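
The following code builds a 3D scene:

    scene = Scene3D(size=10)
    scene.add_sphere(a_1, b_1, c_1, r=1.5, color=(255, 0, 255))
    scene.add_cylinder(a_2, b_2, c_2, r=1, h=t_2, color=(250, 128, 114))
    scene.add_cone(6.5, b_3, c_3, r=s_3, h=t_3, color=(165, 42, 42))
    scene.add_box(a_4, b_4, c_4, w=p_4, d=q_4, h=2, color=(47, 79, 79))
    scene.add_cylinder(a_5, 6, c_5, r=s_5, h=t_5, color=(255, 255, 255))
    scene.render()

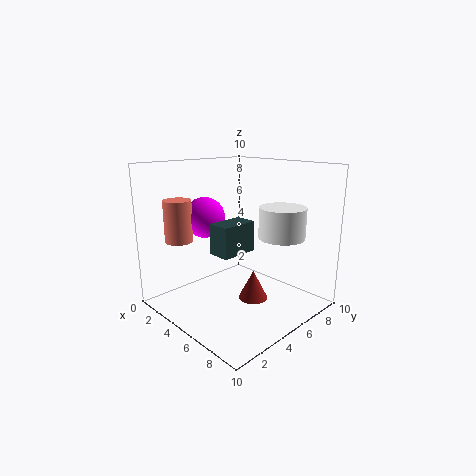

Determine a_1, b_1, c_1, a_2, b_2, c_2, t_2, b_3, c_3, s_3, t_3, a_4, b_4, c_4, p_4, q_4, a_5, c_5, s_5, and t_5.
a_1 = 2; b_1 = 4.5; c_1 = 6; a_2 = 1.5; b_2 = 2.5; c_2 = 4.5; t_2 = 3; b_3 = 5; c_3 = 1; s_3 = 1; t_3 = 2; a_4 = 5; b_4 = 2.5; c_4 = 4.5; p_4 = 1.5; q_4 = 2.5; a_5 = 8; c_5 = 5.5; s_5 = 1.5; t_5 = 2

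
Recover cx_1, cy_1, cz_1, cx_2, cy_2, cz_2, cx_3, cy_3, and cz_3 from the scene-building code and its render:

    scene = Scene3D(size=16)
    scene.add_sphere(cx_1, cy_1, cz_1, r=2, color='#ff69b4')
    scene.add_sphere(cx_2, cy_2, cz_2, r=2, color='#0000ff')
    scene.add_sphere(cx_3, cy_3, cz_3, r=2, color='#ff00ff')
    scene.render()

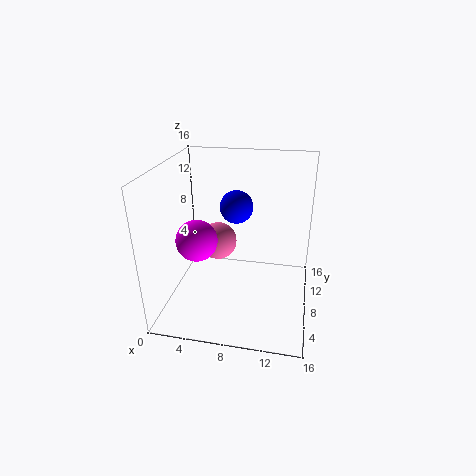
cx_1 = 6; cy_1 = 7; cz_1 = 8; cx_2 = 7; cy_2 = 12; cz_2 = 10; cx_3 = 5; cy_3 = 3; cz_3 = 10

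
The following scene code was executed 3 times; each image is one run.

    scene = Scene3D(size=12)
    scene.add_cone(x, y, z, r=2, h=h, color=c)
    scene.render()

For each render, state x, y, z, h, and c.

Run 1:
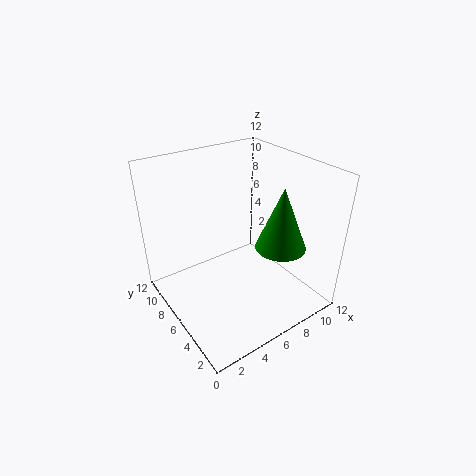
x = 8; y = 3; z = 6; h = 5; c = 'green'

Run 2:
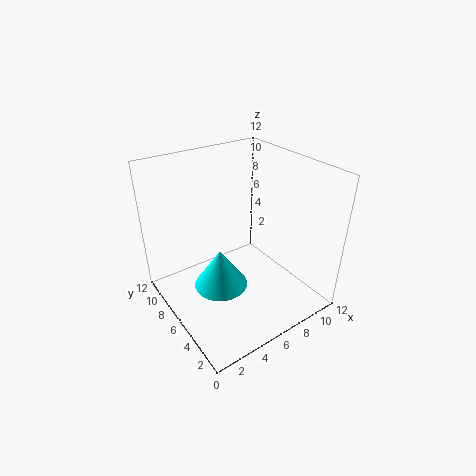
x = 3; y = 4; z = 4; h = 3; c = 'cyan'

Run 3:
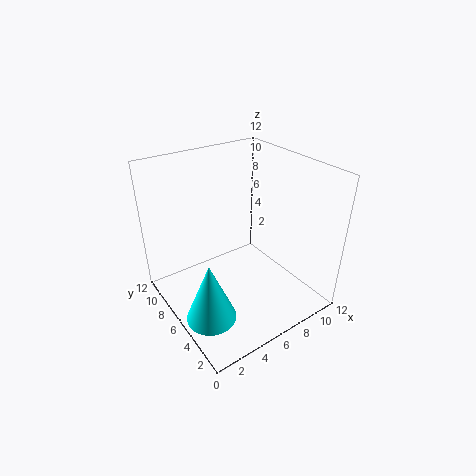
x = 2; y = 4; z = 1; h = 5; c = 'cyan'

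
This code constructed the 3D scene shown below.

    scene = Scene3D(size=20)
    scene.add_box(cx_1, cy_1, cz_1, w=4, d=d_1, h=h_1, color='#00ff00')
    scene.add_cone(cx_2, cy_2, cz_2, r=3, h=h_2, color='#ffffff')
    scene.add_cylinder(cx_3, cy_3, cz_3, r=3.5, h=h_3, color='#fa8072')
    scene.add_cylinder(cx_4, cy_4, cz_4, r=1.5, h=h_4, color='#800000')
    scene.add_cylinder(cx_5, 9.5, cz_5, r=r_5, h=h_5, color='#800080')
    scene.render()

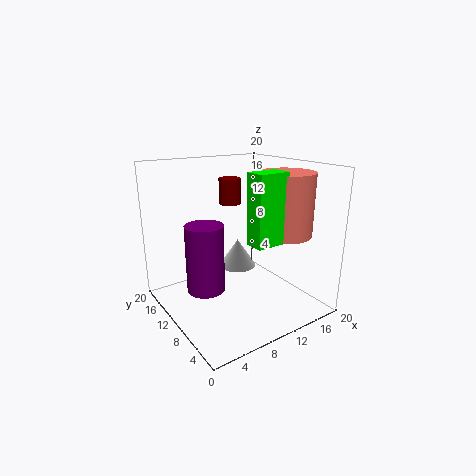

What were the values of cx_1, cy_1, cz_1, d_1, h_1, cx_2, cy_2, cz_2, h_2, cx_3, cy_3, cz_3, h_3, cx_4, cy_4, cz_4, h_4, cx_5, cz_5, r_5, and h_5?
cx_1 = 7.5; cy_1 = 2; cz_1 = 11.5; d_1 = 2.5; h_1 = 8.5; cx_2 = 14; cy_2 = 16; cz_2 = 2.5; h_2 = 4.5; cx_3 = 13.5; cy_3 = 4.5; cz_3 = 11.5; h_3 = 8; cx_4 = 10; cy_4 = 12; cz_4 = 14.5; h_4 = 3.5; cx_5 = 4.5; cz_5 = 4; r_5 = 2.5; h_5 = 9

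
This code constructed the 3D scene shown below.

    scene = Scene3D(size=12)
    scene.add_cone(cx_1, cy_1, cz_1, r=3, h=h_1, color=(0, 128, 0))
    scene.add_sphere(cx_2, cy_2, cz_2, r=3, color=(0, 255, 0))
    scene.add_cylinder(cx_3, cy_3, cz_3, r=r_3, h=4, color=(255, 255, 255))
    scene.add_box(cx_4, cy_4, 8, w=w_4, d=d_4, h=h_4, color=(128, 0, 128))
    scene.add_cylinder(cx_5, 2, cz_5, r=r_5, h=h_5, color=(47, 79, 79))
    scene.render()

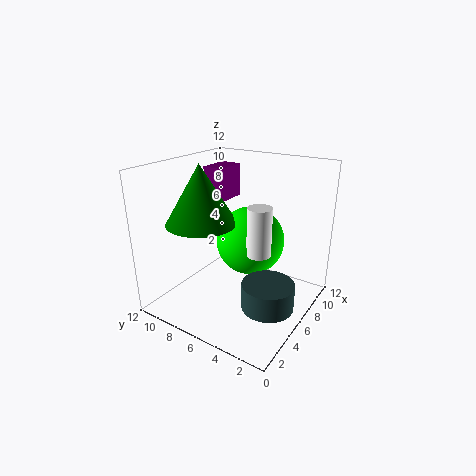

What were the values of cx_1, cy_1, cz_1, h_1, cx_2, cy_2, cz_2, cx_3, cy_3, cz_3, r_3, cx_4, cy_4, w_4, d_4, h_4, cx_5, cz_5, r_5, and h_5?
cx_1 = 5
cy_1 = 9
cz_1 = 7
h_1 = 5
cx_2 = 8
cy_2 = 6
cz_2 = 5
cx_3 = 6
cy_3 = 4
cz_3 = 5
r_3 = 1
cx_4 = 8
cy_4 = 9
w_4 = 3
d_4 = 2
h_4 = 3
cx_5 = 4
cz_5 = 2
r_5 = 2
h_5 = 2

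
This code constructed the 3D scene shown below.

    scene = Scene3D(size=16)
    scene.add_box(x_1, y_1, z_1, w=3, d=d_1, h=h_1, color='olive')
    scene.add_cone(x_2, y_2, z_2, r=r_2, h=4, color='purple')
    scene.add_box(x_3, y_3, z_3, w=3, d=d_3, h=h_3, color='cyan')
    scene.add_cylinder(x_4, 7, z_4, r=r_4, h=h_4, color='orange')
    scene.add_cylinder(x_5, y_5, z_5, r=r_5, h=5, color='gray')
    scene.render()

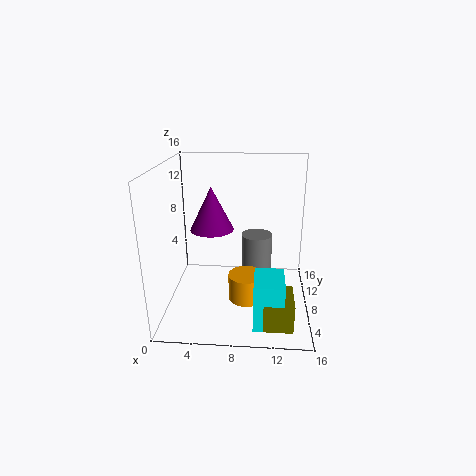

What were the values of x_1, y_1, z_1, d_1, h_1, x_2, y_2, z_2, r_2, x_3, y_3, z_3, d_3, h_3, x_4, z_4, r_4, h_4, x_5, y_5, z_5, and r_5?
x_1 = 11; y_1 = 1; z_1 = 1; d_1 = 4; h_1 = 3; x_2 = 6; y_2 = 3; z_2 = 11; r_2 = 2; x_3 = 10; y_3 = 1; z_3 = 1; d_3 = 4; h_3 = 5; x_4 = 9; z_4 = 1; r_4 = 2; h_4 = 3; x_5 = 10; y_5 = 14; z_5 = 1; r_5 = 2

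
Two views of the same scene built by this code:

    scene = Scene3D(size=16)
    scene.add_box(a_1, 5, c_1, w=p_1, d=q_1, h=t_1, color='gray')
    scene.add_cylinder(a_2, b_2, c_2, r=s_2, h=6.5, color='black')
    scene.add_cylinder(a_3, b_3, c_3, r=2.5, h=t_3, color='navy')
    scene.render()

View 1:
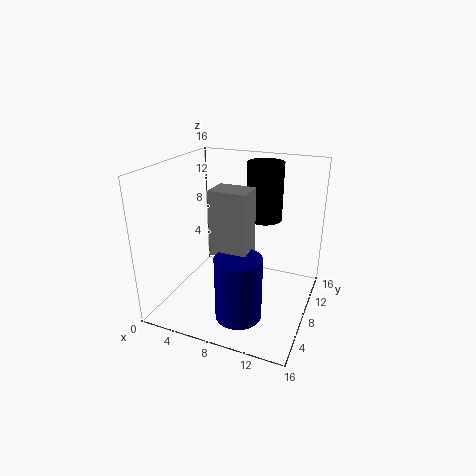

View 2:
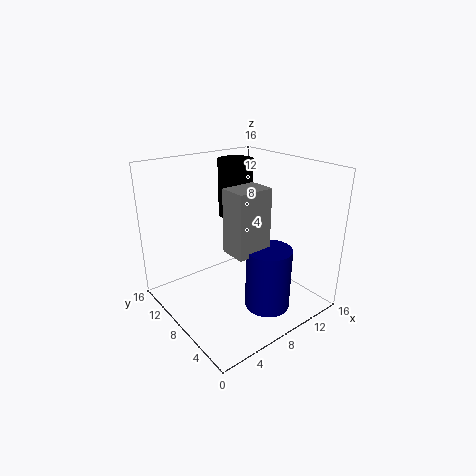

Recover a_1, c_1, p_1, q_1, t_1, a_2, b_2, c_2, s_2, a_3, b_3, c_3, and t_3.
a_1 = 6, c_1 = 7, p_1 = 4, q_1 = 3, t_1 = 7, a_2 = 10, b_2 = 11, c_2 = 9.5, s_2 = 2, a_3 = 9.5, b_3 = 4.5, c_3 = 0.5, t_3 = 7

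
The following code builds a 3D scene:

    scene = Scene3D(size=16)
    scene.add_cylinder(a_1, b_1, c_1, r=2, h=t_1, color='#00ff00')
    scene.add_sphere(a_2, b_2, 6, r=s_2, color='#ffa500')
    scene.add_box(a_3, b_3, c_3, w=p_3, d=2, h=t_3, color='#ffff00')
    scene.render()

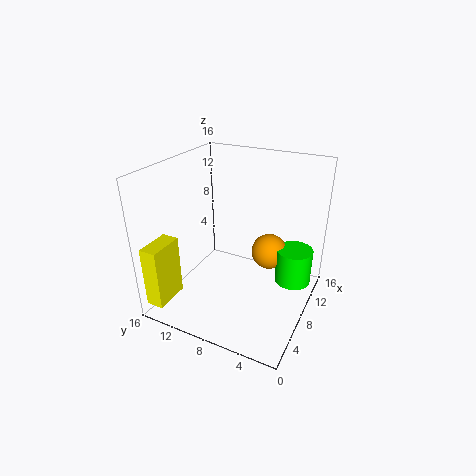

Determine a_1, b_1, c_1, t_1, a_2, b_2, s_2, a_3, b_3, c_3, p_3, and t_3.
a_1 = 10
b_1 = 2
c_1 = 3
t_1 = 4
a_2 = 10
b_2 = 5
s_2 = 2
a_3 = 1
b_3 = 14
c_3 = 1
p_3 = 4
t_3 = 7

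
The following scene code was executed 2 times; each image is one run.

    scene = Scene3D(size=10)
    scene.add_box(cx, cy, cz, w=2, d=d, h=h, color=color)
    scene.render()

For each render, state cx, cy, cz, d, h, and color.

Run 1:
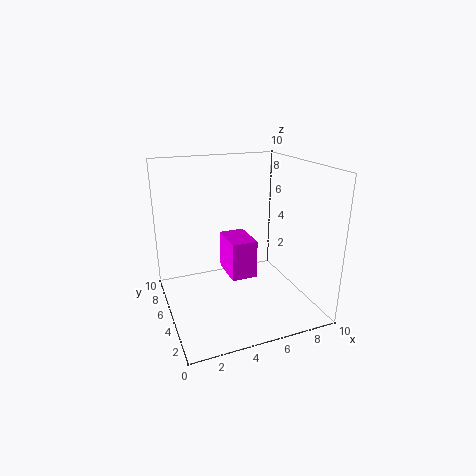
cx = 5
cy = 6
cz = 1
d = 3
h = 3
color = 'magenta'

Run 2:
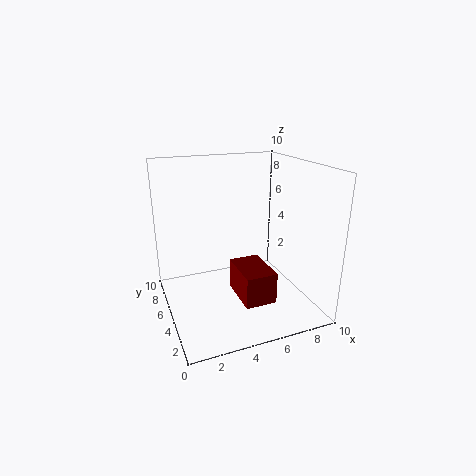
cx = 4
cy = 1
cz = 2
d = 3
h = 2
color = 'maroon'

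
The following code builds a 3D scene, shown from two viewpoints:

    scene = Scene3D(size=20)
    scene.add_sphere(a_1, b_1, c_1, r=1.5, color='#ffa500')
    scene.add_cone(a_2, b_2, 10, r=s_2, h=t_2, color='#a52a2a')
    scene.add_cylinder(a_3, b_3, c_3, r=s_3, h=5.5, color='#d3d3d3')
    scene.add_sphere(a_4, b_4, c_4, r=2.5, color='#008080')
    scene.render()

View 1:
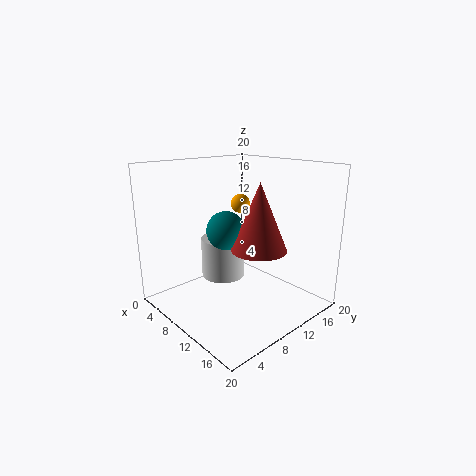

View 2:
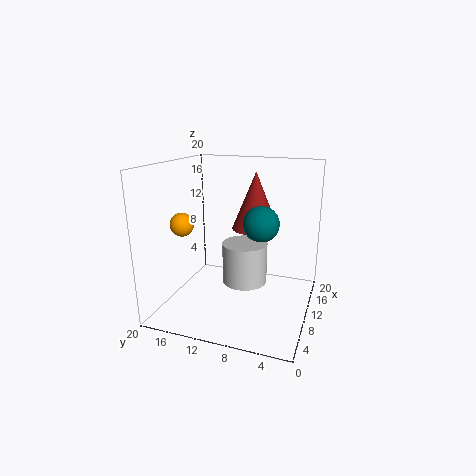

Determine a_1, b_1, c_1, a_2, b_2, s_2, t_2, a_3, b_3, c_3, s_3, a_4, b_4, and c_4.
a_1 = 4.5; b_1 = 15.5; c_1 = 13; a_2 = 15; b_2 = 9; s_2 = 3.5; t_2 = 8.5; a_3 = 8.5; b_3 = 8.5; c_3 = 4.5; s_3 = 3; a_4 = 11; b_4 = 7; c_4 = 12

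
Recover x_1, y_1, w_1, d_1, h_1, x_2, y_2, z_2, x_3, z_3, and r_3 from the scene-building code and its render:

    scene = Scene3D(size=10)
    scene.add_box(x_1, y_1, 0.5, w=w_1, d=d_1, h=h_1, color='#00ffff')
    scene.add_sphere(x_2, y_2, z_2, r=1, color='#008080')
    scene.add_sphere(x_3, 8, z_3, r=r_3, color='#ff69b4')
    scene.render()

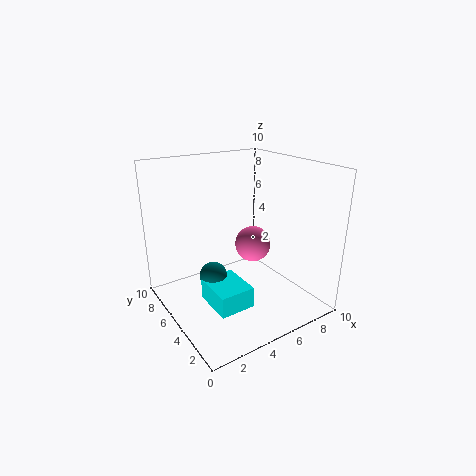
x_1 = 2.5
y_1 = 3
w_1 = 2.5
d_1 = 3
h_1 = 1.5
x_2 = 3.5
y_2 = 6
z_2 = 2
x_3 = 8.5
z_3 = 2.5
r_3 = 1.5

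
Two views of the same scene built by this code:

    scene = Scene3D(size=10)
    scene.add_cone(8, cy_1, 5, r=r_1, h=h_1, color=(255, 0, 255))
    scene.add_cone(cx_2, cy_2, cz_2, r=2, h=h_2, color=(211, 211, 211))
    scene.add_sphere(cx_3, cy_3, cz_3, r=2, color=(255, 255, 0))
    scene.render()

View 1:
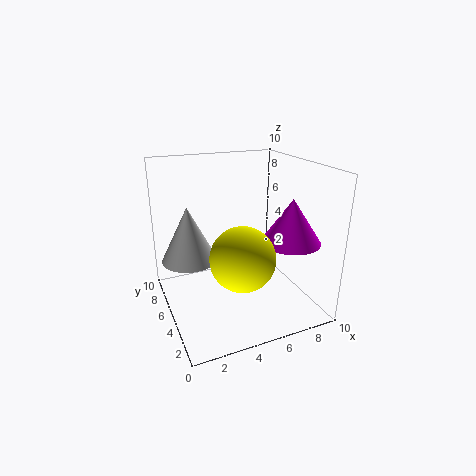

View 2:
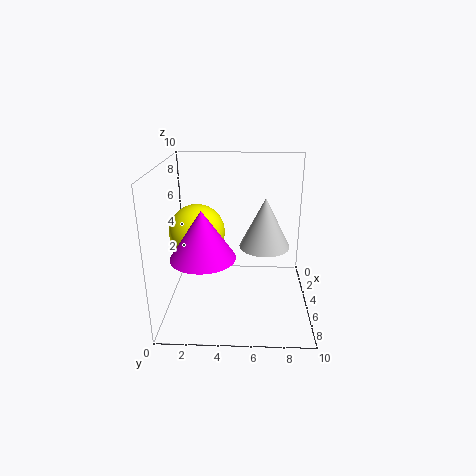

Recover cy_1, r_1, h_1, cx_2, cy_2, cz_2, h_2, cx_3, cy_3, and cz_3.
cy_1 = 3; r_1 = 2; h_1 = 3; cx_2 = 2; cy_2 = 7; cz_2 = 3; h_2 = 4; cx_3 = 4; cy_3 = 2; cz_3 = 5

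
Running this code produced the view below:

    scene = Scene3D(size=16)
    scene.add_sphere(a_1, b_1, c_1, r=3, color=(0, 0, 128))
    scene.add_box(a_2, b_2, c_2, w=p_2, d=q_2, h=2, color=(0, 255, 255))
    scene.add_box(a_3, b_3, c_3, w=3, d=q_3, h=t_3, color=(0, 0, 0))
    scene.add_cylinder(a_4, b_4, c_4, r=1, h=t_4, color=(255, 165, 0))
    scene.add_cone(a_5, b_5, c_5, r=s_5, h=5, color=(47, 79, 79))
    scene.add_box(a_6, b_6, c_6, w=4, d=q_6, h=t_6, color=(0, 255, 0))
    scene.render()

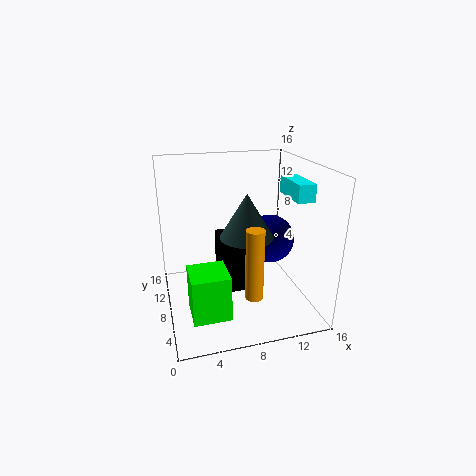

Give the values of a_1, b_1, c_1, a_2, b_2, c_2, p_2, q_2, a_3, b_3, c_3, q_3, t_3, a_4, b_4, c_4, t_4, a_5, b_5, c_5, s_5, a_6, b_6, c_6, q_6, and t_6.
a_1 = 13
b_1 = 11
c_1 = 6
a_2 = 14
b_2 = 6
c_2 = 12
p_2 = 2
q_2 = 5
a_3 = 6
b_3 = 8
c_3 = 1
q_3 = 3
t_3 = 7
a_4 = 9
b_4 = 5
c_4 = 2
t_4 = 8
a_5 = 9
b_5 = 8
c_5 = 8
s_5 = 3
a_6 = 2
b_6 = 3
c_6 = 1
q_6 = 4
t_6 = 5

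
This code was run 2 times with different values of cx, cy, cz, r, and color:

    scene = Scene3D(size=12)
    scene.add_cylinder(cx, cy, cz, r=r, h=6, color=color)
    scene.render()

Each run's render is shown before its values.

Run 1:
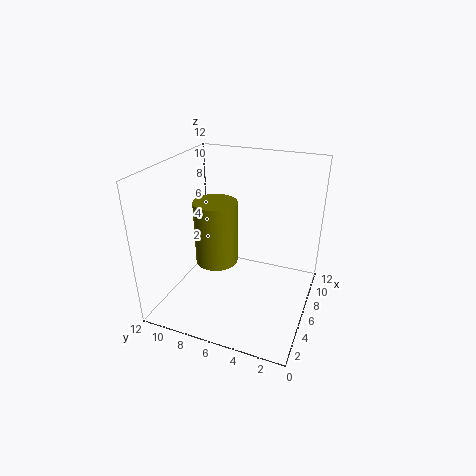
cx = 8, cy = 9, cz = 2, r = 2, color = 'olive'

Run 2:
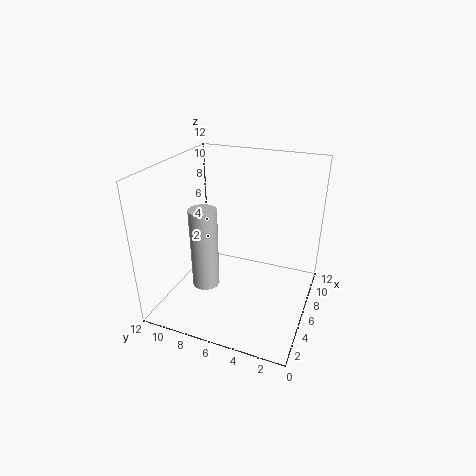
cx = 2, cy = 7, cz = 4, r = 1, color = 'lightgray'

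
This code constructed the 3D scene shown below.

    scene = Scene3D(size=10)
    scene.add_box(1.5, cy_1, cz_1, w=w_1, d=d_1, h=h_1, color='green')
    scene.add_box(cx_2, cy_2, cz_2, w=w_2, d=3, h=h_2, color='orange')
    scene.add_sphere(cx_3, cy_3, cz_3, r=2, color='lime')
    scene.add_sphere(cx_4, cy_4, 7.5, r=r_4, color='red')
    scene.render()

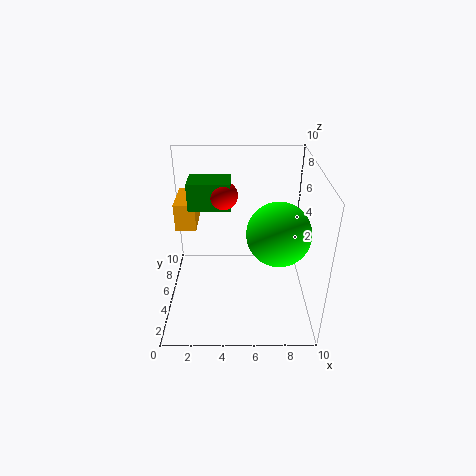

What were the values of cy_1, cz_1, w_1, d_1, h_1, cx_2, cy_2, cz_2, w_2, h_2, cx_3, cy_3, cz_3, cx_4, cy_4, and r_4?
cy_1 = 6; cz_1 = 6.5; w_1 = 3; d_1 = 2; h_1 = 2; cx_2 = 0.5; cy_2 = 6; cz_2 = 5; w_2 = 1.5; h_2 = 2; cx_3 = 7.5; cy_3 = 3; cz_3 = 6.5; cx_4 = 4; cy_4 = 6.5; r_4 = 1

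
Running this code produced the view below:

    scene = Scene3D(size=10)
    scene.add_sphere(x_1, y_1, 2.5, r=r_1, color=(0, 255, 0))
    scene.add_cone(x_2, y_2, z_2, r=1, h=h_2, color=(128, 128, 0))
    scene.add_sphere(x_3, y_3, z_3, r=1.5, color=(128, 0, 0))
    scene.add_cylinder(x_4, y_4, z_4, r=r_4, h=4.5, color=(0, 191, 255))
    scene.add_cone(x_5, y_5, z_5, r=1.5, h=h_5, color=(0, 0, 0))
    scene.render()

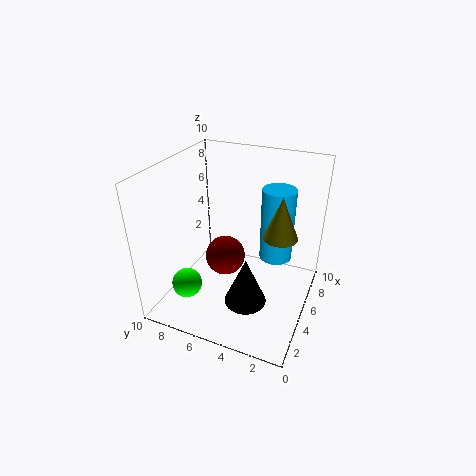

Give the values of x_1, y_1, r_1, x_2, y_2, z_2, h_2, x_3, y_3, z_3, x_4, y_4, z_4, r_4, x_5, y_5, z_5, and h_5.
x_1 = 2
y_1 = 7.5
r_1 = 1
x_2 = 3
y_2 = 1.5
z_2 = 7
h_2 = 2.5
x_3 = 6
y_3 = 6.5
z_3 = 2.5
x_4 = 4
y_4 = 2
z_4 = 5
r_4 = 1
x_5 = 4
y_5 = 4
z_5 = 0.5
h_5 = 3.5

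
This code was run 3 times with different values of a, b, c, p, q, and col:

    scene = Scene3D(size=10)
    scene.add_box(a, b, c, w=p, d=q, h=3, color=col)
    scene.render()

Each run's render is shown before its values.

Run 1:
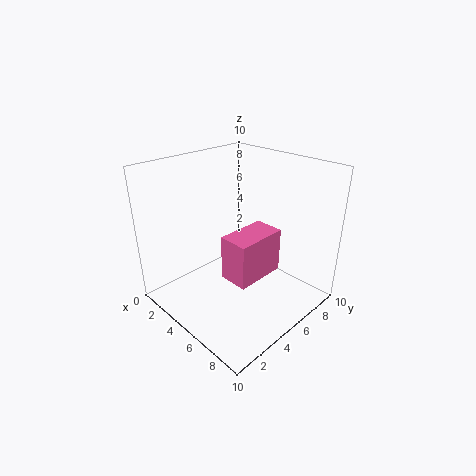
a = 5.5, b = 3, c = 3, p = 2, q = 3.5, col = 'hotpink'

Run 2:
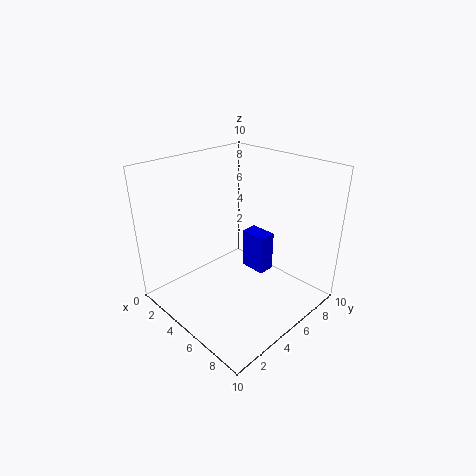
a = 3.75, b = 6.75, c = 1.5, p = 2, q = 1.25, col = 'blue'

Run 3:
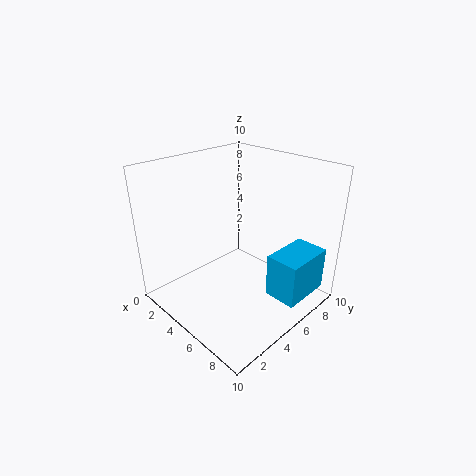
a = 7.5, b = 5.25, c = 1.5, p = 2.25, q = 3.5, col = 'deepskyblue'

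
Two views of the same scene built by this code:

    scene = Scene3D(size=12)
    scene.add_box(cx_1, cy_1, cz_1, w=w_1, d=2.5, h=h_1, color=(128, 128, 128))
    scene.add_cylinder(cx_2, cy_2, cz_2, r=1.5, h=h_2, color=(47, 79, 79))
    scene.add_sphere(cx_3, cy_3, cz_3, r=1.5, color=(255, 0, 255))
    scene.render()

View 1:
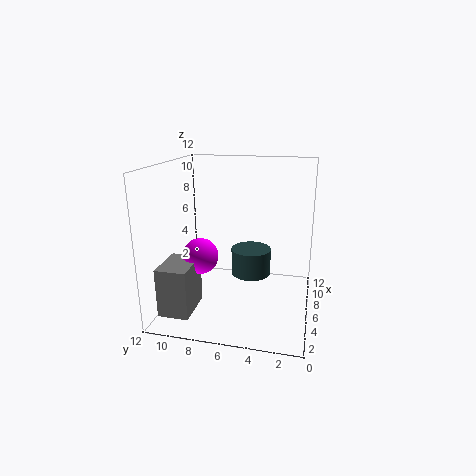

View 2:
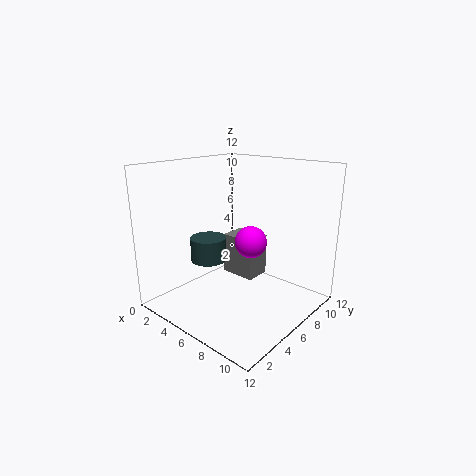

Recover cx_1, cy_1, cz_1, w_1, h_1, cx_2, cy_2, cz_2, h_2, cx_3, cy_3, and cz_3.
cx_1 = 1.5; cy_1 = 9; cz_1 = 0.5; w_1 = 3.5; h_1 = 4; cx_2 = 4; cy_2 = 4.5; cz_2 = 4; h_2 = 2; cx_3 = 5; cy_3 = 9; cz_3 = 4.5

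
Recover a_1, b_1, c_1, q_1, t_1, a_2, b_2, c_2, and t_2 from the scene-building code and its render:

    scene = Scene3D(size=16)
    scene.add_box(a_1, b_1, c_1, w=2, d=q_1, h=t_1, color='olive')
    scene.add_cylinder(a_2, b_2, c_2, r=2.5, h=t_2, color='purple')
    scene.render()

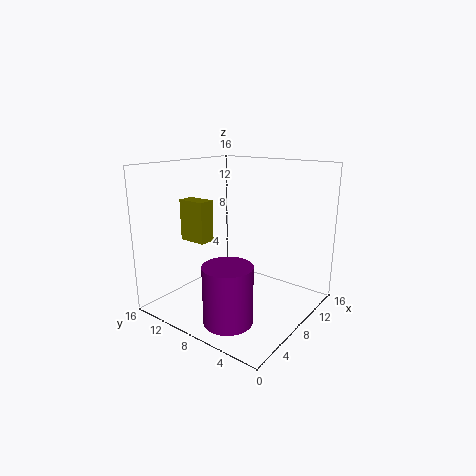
a_1 = 7
b_1 = 12.5
c_1 = 6.5
q_1 = 3.5
t_1 = 5
a_2 = 3
b_2 = 5.5
c_2 = 1
t_2 = 6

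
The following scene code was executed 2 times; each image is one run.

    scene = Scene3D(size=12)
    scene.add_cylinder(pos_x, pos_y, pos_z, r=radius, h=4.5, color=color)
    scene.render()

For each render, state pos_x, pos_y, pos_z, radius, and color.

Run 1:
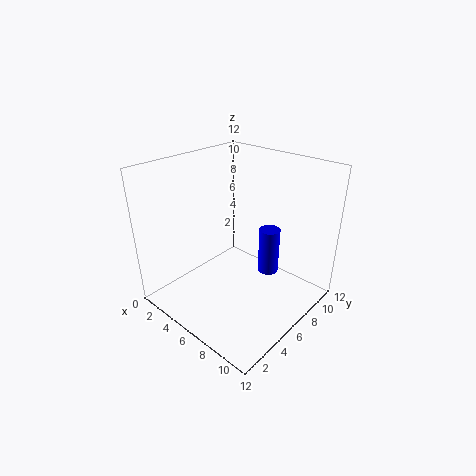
pos_x = 6, pos_y = 10.5, pos_z = 0.5, radius = 1, color = 'blue'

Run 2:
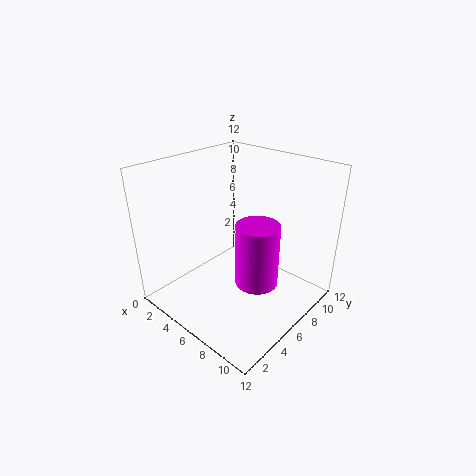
pos_x = 10, pos_y = 3.5, pos_z = 5, radius = 1.5, color = 'magenta'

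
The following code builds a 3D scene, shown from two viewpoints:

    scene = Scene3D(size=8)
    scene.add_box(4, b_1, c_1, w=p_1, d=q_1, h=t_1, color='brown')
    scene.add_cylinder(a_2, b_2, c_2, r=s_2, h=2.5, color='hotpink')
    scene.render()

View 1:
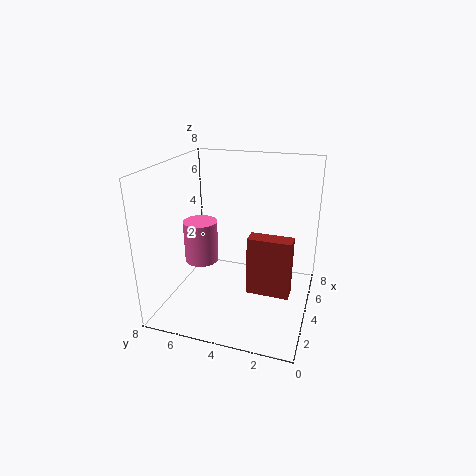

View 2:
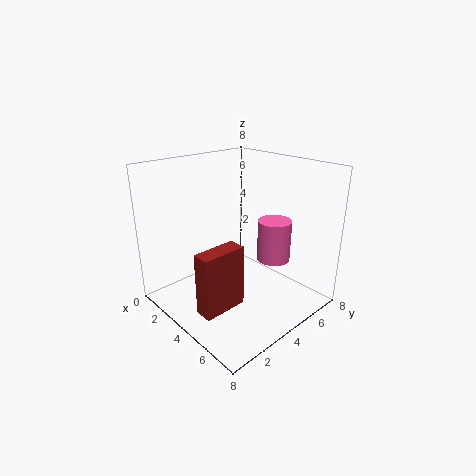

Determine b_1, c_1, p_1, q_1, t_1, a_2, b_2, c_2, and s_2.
b_1 = 1
c_1 = 0.5
p_1 = 1
q_1 = 2.5
t_1 = 3.5
a_2 = 4.5
b_2 = 6.5
c_2 = 2
s_2 = 1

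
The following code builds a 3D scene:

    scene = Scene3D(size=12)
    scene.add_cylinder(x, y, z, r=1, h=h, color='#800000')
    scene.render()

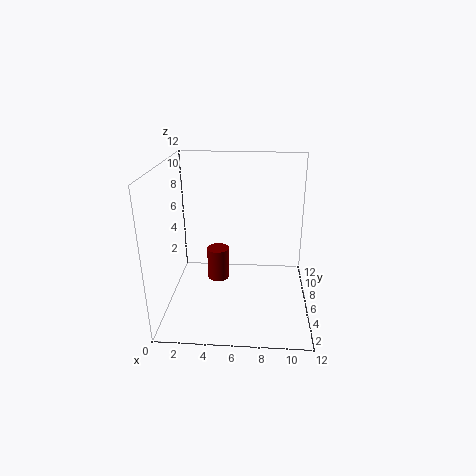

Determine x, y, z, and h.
x = 4
y = 8
z = 1
h = 3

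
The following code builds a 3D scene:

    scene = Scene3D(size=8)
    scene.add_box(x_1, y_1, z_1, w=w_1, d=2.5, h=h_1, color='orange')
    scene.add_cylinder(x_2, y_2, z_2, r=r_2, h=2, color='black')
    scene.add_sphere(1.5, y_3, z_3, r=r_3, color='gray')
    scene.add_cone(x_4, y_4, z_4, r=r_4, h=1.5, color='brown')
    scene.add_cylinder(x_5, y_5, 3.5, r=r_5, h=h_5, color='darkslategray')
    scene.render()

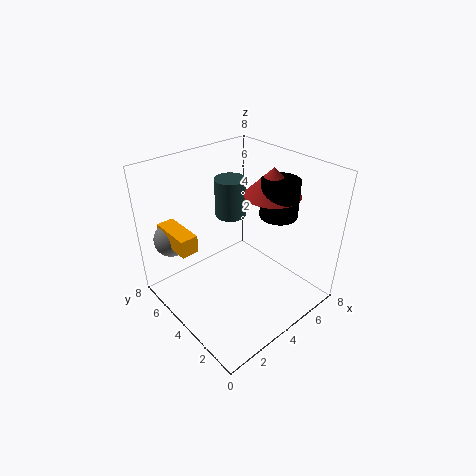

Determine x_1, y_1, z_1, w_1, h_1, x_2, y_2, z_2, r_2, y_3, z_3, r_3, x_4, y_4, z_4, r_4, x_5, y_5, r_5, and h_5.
x_1 = 1, y_1 = 5, z_1 = 3.5, w_1 = 1, h_1 = 1, x_2 = 5.5, y_2 = 2.5, z_2 = 5.5, r_2 = 1, y_3 = 7, z_3 = 3.5, r_3 = 1, x_4 = 5.5, y_4 = 3, z_4 = 6.5, r_4 = 1.5, x_5 = 6, y_5 = 7, r_5 = 1, h_5 = 2.5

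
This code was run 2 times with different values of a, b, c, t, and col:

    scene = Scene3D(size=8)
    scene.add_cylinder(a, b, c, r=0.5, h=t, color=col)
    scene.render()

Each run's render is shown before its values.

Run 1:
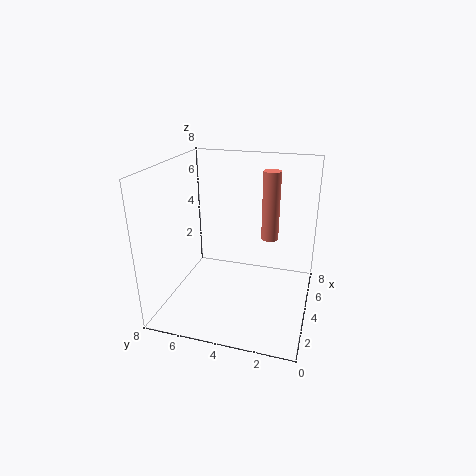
a = 5.5; b = 2.5; c = 3.5; t = 4; col = 'salmon'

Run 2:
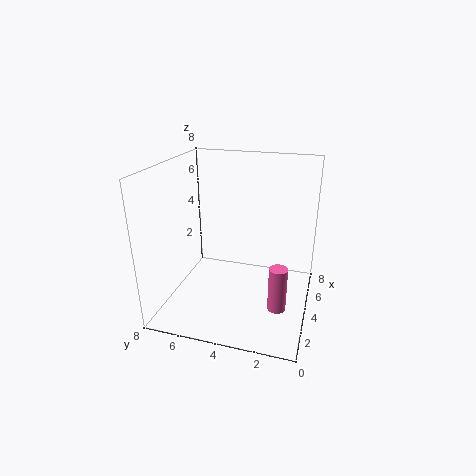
a = 3; b = 1.5; c = 0.5; t = 2.5; col = 'hotpink'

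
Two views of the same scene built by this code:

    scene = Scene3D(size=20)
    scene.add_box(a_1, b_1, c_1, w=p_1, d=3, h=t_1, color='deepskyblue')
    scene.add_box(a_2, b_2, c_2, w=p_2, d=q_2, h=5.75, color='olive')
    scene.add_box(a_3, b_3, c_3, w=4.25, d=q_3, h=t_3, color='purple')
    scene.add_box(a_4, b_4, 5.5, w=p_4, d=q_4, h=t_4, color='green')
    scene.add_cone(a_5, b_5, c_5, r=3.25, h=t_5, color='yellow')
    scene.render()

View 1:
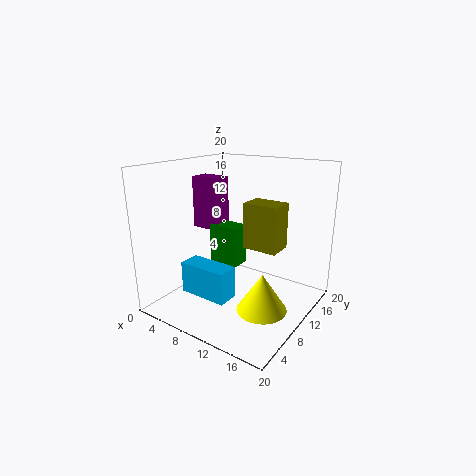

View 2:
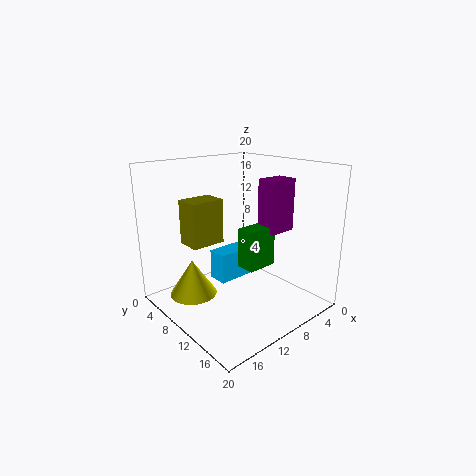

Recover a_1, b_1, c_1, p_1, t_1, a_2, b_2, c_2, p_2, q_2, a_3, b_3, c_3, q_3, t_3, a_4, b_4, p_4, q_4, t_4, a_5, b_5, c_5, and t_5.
a_1 = 4
b_1 = 4.75
c_1 = 2.25
p_1 = 7
t_1 = 4.5
a_2 = 12.75
b_2 = 7
c_2 = 10.25
p_2 = 4.5
q_2 = 3.25
a_3 = 2
b_3 = 10
c_3 = 10.25
q_3 = 3
t_3 = 7.5
a_4 = 5.25
b_4 = 9.75
p_4 = 4.5
q_4 = 2.75
t_4 = 5.75
a_5 = 15.75
b_5 = 7
c_5 = 2.25
t_5 = 5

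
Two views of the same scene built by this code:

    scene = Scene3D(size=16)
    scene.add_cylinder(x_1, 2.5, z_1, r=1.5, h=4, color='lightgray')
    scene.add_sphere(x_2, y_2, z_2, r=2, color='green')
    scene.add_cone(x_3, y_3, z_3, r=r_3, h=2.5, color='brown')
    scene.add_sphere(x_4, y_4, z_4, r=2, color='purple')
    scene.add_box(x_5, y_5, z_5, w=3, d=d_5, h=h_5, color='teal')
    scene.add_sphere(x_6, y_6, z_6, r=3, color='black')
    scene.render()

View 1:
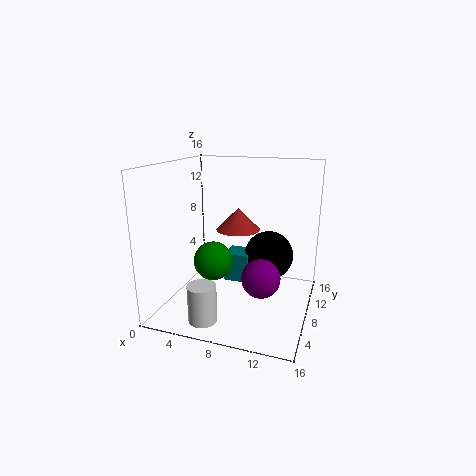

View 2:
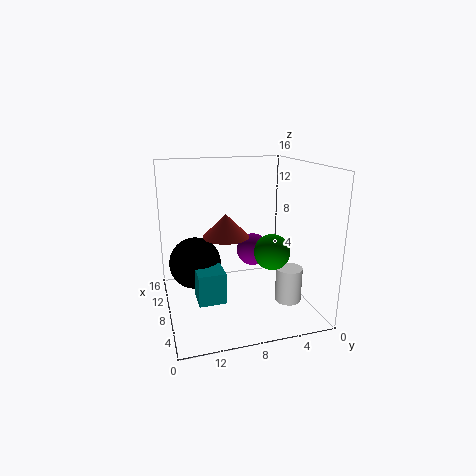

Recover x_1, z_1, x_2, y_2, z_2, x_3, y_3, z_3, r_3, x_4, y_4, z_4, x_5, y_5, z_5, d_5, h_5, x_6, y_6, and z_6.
x_1 = 6; z_1 = 0.5; x_2 = 6.5; y_2 = 4.5; z_2 = 6.5; x_3 = 7.5; y_3 = 9.5; z_3 = 8.5; r_3 = 2.5; x_4 = 11.5; y_4 = 5; z_4 = 5; x_5 = 5.5; y_5 = 10; z_5 = 1.5; d_5 = 3; h_5 = 3.5; x_6 = 10.5; y_6 = 12.5; z_6 = 4.5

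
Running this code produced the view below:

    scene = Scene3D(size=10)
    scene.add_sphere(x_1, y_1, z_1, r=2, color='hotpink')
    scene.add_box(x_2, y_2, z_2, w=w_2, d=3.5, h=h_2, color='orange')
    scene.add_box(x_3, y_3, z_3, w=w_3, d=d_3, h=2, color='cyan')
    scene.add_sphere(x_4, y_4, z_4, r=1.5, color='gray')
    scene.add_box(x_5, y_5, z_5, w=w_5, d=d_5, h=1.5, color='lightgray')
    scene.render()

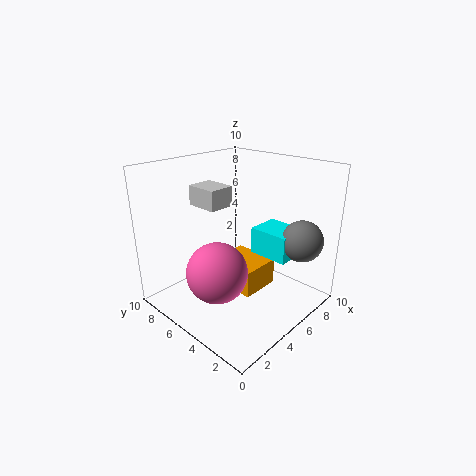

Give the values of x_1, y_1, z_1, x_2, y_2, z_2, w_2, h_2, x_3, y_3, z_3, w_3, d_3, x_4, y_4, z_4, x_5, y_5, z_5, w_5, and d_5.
x_1 = 2.5; y_1 = 4.5; z_1 = 3.5; x_2 = 5; y_2 = 4; z_2 = 0.5; w_2 = 3; h_2 = 2; x_3 = 7; y_3 = 2.5; z_3 = 3; w_3 = 2.5; d_3 = 3; x_4 = 8.5; y_4 = 2; z_4 = 4.5; x_5 = 4.5; y_5 = 7; z_5 = 6.5; w_5 = 2; d_5 = 2.5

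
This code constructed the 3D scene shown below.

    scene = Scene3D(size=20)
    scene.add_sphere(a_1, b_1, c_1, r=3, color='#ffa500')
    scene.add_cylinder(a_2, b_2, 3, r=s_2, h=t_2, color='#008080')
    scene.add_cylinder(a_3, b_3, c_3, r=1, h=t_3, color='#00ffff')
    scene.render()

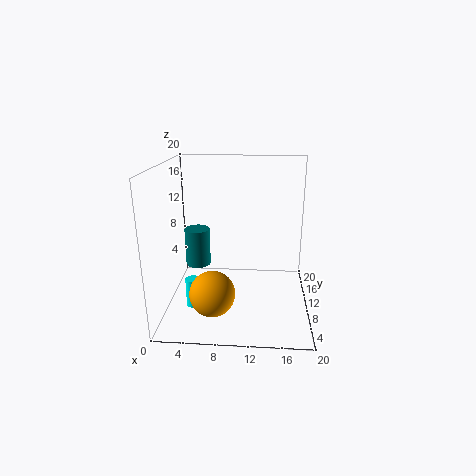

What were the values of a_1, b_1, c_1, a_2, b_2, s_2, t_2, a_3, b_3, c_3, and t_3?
a_1 = 7
b_1 = 5
c_1 = 4
a_2 = 3
b_2 = 16
s_2 = 2
t_2 = 6
a_3 = 4
b_3 = 7
c_3 = 1
t_3 = 4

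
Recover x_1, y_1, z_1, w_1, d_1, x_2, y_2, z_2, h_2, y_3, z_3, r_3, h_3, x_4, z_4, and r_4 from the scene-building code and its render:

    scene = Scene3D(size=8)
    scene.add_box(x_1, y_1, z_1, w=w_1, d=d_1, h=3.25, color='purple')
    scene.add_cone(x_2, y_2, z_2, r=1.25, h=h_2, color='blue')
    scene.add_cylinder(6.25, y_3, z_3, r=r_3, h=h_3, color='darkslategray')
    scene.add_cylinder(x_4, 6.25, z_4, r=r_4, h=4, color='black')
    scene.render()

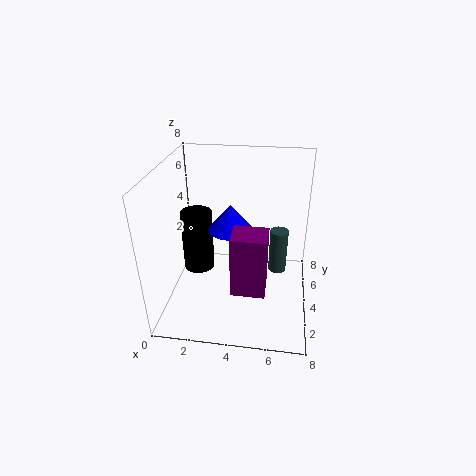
x_1 = 4; y_1 = 1.25; z_1 = 2.25; w_1 = 1.75; d_1 = 1.5; x_2 = 3.5; y_2 = 4.5; z_2 = 4.25; h_2 = 1.5; y_3 = 4.25; z_3 = 2; r_3 = 0.5; h_3 = 2.5; x_4 = 1; z_4 = 0.25; r_4 = 1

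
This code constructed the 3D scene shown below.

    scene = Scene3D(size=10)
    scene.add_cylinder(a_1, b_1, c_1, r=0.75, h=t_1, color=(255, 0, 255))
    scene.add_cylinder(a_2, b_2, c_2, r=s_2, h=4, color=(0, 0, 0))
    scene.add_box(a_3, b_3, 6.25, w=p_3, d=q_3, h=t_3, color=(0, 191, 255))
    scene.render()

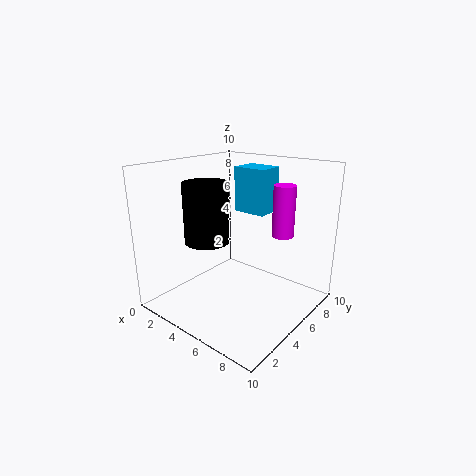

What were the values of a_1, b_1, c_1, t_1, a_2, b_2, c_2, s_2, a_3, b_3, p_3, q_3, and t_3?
a_1 = 7.5, b_1 = 6.75, c_1 = 5.25, t_1 = 3.5, a_2 = 3.75, b_2 = 3.25, c_2 = 5, s_2 = 1.5, a_3 = 3.25, b_3 = 6.75, p_3 = 2.5, q_3 = 2, t_3 = 3.25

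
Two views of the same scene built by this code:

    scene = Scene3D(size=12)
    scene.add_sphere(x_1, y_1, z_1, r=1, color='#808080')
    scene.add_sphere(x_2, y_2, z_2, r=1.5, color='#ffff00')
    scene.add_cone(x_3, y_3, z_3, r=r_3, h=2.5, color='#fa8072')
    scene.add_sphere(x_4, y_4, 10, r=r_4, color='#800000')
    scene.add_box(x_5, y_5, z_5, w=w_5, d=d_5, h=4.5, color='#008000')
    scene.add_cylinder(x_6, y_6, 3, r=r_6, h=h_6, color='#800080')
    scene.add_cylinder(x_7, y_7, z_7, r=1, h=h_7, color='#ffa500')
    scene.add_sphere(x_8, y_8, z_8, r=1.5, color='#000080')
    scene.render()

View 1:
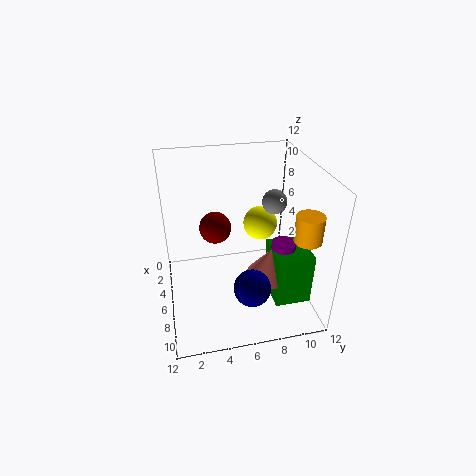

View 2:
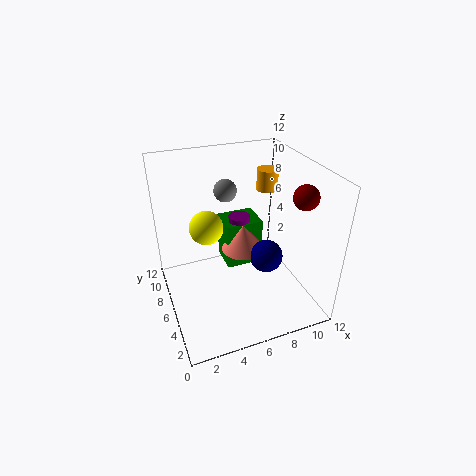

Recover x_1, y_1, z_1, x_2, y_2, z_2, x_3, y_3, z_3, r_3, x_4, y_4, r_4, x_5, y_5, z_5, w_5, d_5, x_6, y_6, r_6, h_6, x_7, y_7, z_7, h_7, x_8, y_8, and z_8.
x_1 = 6, y_1 = 9, z_1 = 9, x_2 = 4, y_2 = 8.5, z_2 = 6, x_3 = 7.5, y_3 = 8.5, z_3 = 3, r_3 = 2, x_4 = 10.5, y_4 = 3.5, r_4 = 1, x_5 = 6, y_5 = 8.5, z_5 = 1, w_5 = 3.5, d_5 = 3, x_6 = 7.5, y_6 = 9.5, r_6 = 1, h_6 = 3, x_7 = 10.5, y_7 = 10, z_7 = 8, h_7 = 2, x_8 = 9, y_8 = 6.5, z_8 = 3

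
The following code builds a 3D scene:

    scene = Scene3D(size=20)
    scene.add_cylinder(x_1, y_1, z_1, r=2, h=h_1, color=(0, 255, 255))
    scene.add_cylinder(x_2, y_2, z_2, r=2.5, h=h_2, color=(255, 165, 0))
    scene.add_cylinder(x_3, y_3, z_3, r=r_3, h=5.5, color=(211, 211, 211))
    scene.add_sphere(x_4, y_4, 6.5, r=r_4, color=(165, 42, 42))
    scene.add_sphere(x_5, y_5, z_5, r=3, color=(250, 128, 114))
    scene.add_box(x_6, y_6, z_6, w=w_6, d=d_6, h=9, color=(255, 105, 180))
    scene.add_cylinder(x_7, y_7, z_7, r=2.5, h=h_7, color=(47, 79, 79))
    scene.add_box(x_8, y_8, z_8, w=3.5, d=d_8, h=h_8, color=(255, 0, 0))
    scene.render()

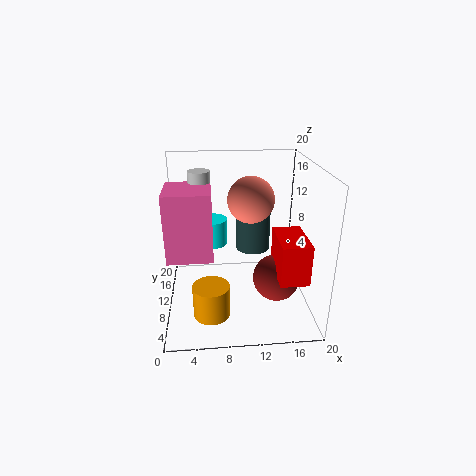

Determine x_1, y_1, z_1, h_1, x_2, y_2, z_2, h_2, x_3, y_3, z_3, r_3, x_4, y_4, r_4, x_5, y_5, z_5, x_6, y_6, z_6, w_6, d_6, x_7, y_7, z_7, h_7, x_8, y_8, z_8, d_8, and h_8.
x_1 = 6.5; y_1 = 10; z_1 = 9.5; h_1 = 3.5; x_2 = 6; y_2 = 6; z_2 = 0.5; h_2 = 4.5; x_3 = 5; y_3 = 12; z_3 = 13.5; r_3 = 1.5; x_4 = 14.5; y_4 = 5; r_4 = 3; x_5 = 11.5; y_5 = 8.5; z_5 = 16; x_6 = 0.5; y_6 = 6; z_6 = 8.5; w_6 = 6; d_6 = 6.5; x_7 = 12.5; y_7 = 13; z_7 = 7; h_7 = 8.5; x_8 = 14; y_8 = 0.5; z_8 = 8; d_8 = 6; h_8 = 5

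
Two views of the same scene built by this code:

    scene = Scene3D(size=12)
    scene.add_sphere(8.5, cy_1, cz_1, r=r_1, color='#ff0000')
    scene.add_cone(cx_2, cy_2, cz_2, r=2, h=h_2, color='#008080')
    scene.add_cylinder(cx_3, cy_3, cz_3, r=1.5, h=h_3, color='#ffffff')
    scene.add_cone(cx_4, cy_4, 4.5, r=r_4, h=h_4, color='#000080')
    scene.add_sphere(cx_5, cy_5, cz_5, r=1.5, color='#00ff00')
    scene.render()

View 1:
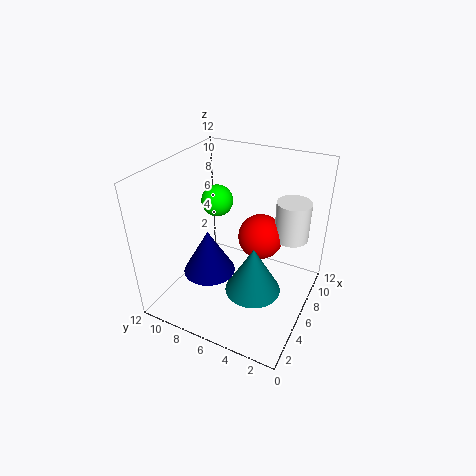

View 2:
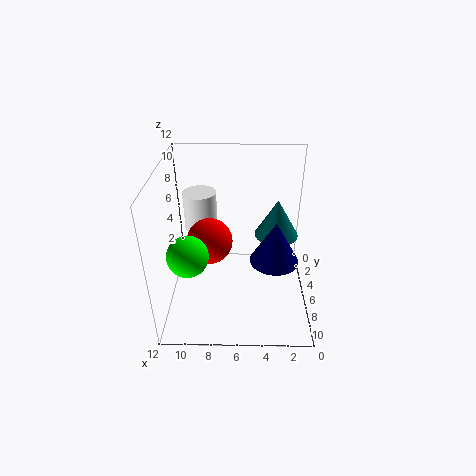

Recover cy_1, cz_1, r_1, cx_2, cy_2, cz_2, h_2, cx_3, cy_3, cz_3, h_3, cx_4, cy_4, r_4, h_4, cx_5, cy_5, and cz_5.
cy_1 = 5
cz_1 = 5
r_1 = 2
cx_2 = 2.5
cy_2 = 3
cz_2 = 4.5
h_2 = 3.5
cx_3 = 9.5
cy_3 = 2.5
cz_3 = 5
h_3 = 3.5
cx_4 = 3
cy_4 = 7
r_4 = 2
h_4 = 3.5
cx_5 = 9.5
cy_5 = 10
cz_5 = 7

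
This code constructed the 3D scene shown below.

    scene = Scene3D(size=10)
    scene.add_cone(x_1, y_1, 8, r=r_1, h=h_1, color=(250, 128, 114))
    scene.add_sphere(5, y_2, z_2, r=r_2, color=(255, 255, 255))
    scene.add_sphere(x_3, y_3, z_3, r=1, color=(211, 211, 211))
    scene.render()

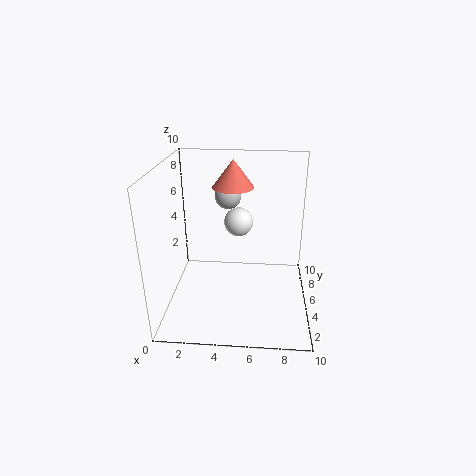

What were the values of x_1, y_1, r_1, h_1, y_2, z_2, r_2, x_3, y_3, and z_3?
x_1 = 4.5; y_1 = 7; r_1 = 1.5; h_1 = 2; y_2 = 5.5; z_2 = 6; r_2 = 1; x_3 = 4; y_3 = 8; z_3 = 7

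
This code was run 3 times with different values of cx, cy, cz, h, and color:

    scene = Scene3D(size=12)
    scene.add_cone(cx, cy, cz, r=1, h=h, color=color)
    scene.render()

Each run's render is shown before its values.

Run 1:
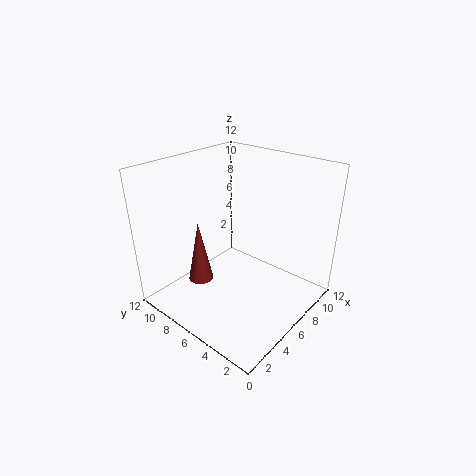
cx = 3
cy = 7.5
cz = 3
h = 5
color = 'brown'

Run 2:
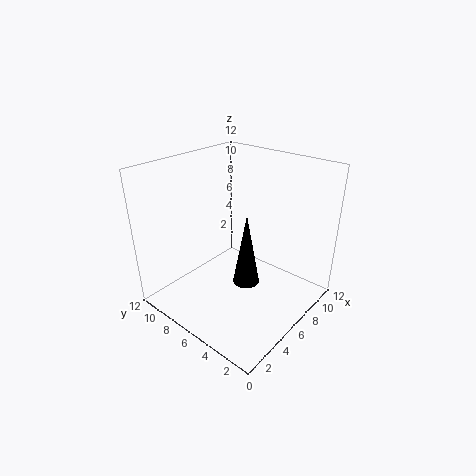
cx = 4
cy = 3.5
cz = 4
h = 5.5
color = 'black'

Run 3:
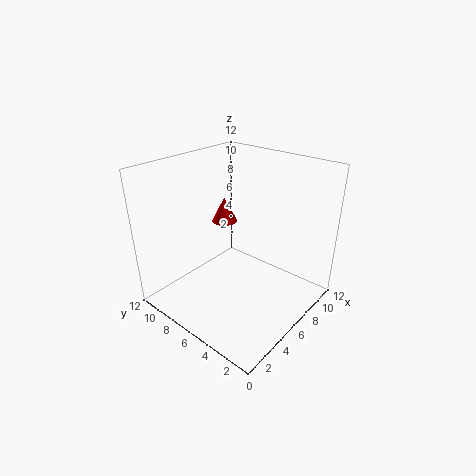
cx = 5.5
cy = 7
cz = 7.5
h = 2
color = 'red'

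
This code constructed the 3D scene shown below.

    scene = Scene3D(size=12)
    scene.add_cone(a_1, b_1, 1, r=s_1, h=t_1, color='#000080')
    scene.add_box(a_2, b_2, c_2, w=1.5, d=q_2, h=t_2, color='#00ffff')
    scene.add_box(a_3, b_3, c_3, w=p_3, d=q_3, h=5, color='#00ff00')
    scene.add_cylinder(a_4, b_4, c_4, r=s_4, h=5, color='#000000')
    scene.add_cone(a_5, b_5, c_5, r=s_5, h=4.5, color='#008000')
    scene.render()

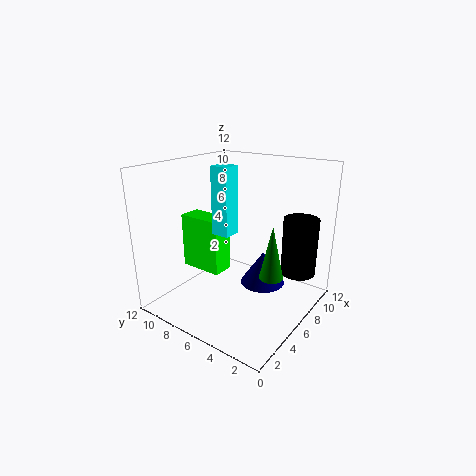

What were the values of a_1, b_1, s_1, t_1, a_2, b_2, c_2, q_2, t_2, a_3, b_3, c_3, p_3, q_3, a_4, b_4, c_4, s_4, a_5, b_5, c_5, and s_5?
a_1 = 8.5
b_1 = 5
s_1 = 2
t_1 = 3
a_2 = 4.5
b_2 = 6
c_2 = 6.5
q_2 = 1.5
t_2 = 5.5
a_3 = 5.5
b_3 = 8
c_3 = 2
p_3 = 2
q_3 = 4
a_4 = 9.5
b_4 = 2
c_4 = 2.5
s_4 = 1.5
a_5 = 6.5
b_5 = 3
c_5 = 3
s_5 = 1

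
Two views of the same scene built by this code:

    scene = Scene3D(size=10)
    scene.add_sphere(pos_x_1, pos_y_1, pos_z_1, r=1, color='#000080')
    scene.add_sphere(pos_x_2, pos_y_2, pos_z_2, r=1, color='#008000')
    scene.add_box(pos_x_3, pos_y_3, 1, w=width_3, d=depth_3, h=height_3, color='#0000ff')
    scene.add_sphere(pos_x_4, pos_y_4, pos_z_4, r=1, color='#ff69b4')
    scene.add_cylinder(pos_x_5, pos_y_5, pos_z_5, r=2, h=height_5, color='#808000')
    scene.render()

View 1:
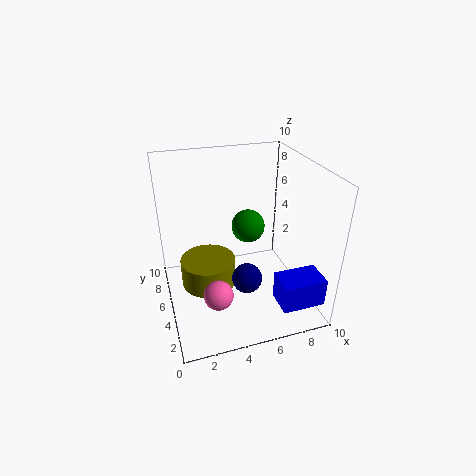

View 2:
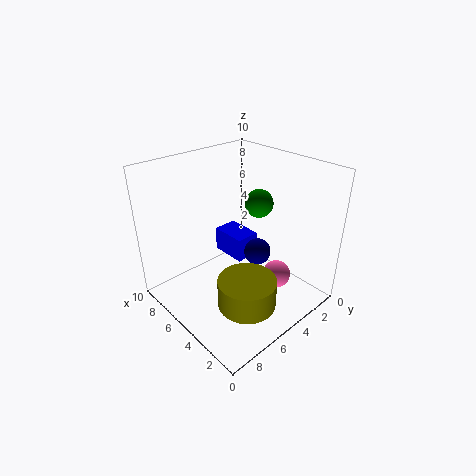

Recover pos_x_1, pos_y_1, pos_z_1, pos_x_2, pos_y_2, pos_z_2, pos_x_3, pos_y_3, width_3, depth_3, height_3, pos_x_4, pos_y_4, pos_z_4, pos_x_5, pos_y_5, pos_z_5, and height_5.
pos_x_1 = 5; pos_y_1 = 3; pos_z_1 = 3; pos_x_2 = 5; pos_y_2 = 3; pos_z_2 = 7; pos_x_3 = 7; pos_y_3 = 1; width_3 = 3; depth_3 = 2; height_3 = 2; pos_x_4 = 3; pos_y_4 = 3; pos_z_4 = 2; pos_x_5 = 3; pos_y_5 = 6; pos_z_5 = 1; height_5 = 2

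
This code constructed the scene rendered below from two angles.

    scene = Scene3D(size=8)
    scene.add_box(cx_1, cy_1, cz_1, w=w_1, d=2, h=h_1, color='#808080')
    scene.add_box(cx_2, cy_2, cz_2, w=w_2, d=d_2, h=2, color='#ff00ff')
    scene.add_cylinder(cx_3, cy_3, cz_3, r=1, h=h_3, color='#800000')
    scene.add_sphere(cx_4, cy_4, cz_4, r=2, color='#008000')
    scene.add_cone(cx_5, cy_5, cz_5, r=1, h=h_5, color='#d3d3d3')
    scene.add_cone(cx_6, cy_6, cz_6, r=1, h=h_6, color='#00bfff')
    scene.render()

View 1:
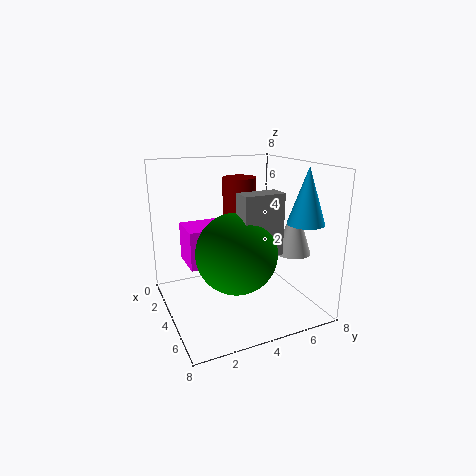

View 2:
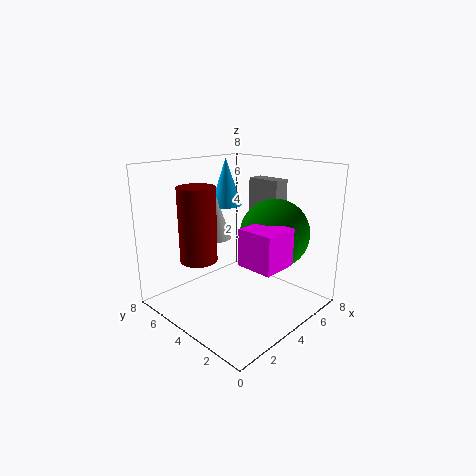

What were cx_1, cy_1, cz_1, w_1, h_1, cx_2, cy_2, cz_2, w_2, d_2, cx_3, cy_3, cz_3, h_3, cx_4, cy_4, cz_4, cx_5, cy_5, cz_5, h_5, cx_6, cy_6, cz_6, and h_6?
cx_1 = 6; cy_1 = 3; cz_1 = 4; w_1 = 1; h_1 = 3; cx_2 = 3; cy_2 = 1; cz_2 = 3; w_2 = 2; d_2 = 2; cx_3 = 2; cy_3 = 5; cz_3 = 3; h_3 = 4; cx_4 = 6; cy_4 = 3; cz_4 = 4; cx_5 = 5; cy_5 = 7; cz_5 = 3; h_5 = 3; cx_6 = 6; cy_6 = 7; cz_6 = 5; h_6 = 3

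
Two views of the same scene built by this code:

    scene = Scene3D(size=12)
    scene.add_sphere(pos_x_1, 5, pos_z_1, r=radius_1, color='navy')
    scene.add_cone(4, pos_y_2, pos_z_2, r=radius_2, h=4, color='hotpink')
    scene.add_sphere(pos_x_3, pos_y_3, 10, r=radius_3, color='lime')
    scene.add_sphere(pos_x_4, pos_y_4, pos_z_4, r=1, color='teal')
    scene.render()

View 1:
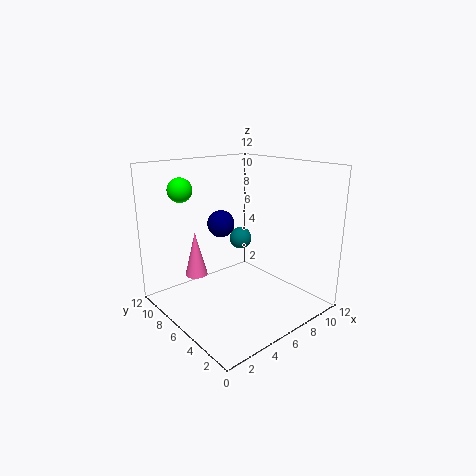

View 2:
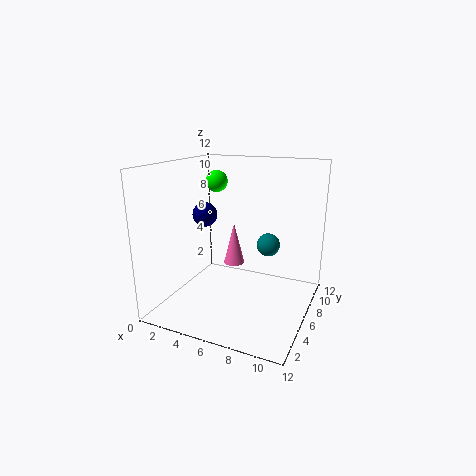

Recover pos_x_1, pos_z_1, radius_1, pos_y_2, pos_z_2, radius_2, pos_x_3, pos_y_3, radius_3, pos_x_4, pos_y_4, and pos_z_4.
pos_x_1 = 3.5, pos_z_1 = 8, radius_1 = 1, pos_y_2 = 9.5, pos_z_2 = 2, radius_2 = 1, pos_x_3 = 2.5, pos_y_3 = 9, radius_3 = 1, pos_x_4 = 8, pos_y_4 = 8, pos_z_4 = 5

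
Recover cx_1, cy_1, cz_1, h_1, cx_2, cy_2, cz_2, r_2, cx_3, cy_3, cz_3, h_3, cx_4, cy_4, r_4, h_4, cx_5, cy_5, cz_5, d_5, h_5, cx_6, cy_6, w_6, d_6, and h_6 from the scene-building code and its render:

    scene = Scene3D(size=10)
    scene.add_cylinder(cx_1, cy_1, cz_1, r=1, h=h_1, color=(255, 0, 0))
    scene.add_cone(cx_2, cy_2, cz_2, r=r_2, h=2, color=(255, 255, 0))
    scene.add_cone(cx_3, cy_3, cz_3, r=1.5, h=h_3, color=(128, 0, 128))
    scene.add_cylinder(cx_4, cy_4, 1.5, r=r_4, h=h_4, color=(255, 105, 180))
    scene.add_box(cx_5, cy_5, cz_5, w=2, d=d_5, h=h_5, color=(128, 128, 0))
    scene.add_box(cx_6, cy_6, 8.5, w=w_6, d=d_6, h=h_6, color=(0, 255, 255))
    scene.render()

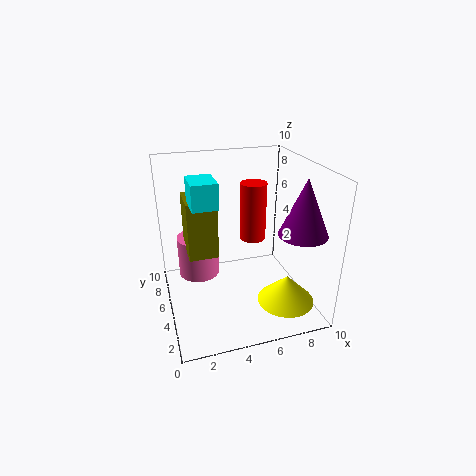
cx_1 = 7, cy_1 = 7.5, cz_1 = 3.5, h_1 = 4.5, cx_2 = 8, cy_2 = 3, cz_2 = 0.5, r_2 = 2, cx_3 = 8, cy_3 = 1.5, cz_3 = 6.5, h_3 = 3.5, cx_4 = 2.5, cy_4 = 7, r_4 = 1.5, h_4 = 3, cx_5 = 1.5, cy_5 = 4.5, cz_5 = 4, d_5 = 2.5, h_5 = 4, cx_6 = 1.5, cy_6 = 2, w_6 = 1.5, d_6 = 2, h_6 = 1.5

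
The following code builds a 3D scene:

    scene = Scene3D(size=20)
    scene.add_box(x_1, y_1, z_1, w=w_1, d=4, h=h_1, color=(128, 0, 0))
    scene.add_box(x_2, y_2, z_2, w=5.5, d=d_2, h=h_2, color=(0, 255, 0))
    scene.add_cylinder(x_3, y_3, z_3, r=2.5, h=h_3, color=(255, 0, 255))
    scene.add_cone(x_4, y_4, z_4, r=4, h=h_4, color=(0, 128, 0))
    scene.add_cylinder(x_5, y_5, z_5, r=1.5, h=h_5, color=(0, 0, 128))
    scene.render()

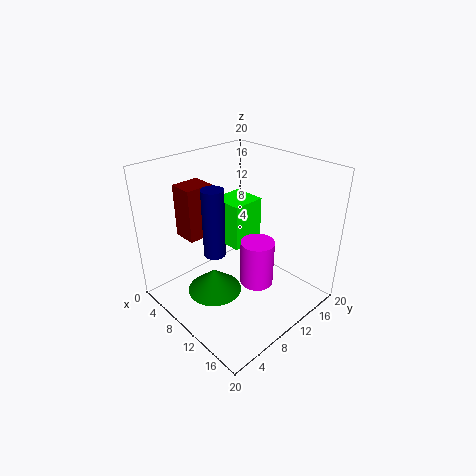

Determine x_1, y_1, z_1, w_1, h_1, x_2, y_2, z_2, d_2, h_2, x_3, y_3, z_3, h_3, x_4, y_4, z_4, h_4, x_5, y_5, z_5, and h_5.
x_1 = 2.5; y_1 = 5; z_1 = 9.5; w_1 = 3.5; h_1 = 7.5; x_2 = 0.5; y_2 = 13.5; z_2 = 4.5; d_2 = 5.5; h_2 = 7.5; x_3 = 11; y_3 = 13; z_3 = 1.5; h_3 = 7; x_4 = 7.5; y_4 = 7.5; z_4 = 1; h_4 = 3.5; x_5 = 8.5; y_5 = 7; z_5 = 8; h_5 = 9.5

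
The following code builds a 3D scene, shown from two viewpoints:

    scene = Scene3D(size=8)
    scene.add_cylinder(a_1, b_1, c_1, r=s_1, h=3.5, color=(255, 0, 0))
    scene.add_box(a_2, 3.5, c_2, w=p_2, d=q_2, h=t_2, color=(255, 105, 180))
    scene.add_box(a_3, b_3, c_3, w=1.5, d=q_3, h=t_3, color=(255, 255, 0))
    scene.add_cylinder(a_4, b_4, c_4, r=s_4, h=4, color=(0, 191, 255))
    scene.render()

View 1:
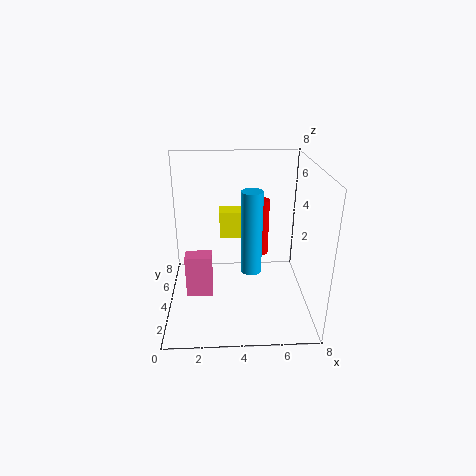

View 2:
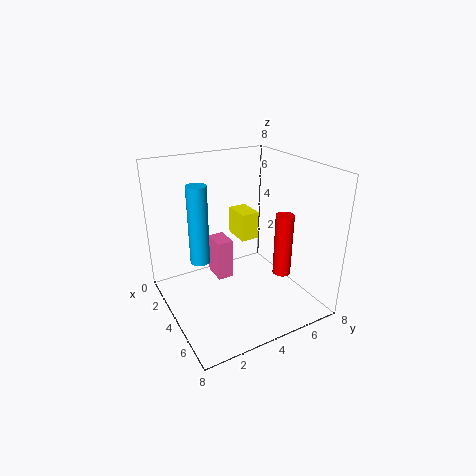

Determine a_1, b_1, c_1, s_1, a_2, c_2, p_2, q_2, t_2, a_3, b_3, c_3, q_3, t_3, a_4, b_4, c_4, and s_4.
a_1 = 5.5, b_1 = 6, c_1 = 2, s_1 = 0.5, a_2 = 1, c_2 = 0.5, p_2 = 1.5, q_2 = 1, t_2 = 2.5, a_3 = 3, b_3 = 4, c_3 = 4, q_3 = 1, t_3 = 1.5, a_4 = 4.5, b_4 = 1.5, c_4 = 3.5, s_4 = 0.5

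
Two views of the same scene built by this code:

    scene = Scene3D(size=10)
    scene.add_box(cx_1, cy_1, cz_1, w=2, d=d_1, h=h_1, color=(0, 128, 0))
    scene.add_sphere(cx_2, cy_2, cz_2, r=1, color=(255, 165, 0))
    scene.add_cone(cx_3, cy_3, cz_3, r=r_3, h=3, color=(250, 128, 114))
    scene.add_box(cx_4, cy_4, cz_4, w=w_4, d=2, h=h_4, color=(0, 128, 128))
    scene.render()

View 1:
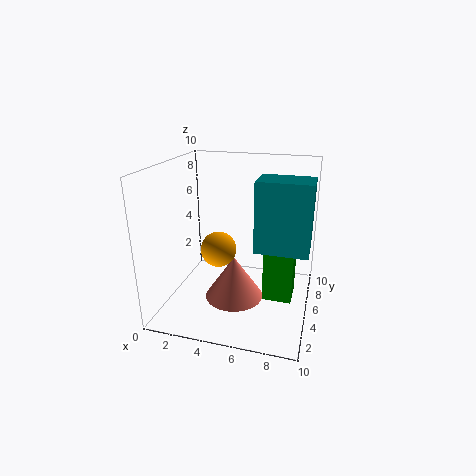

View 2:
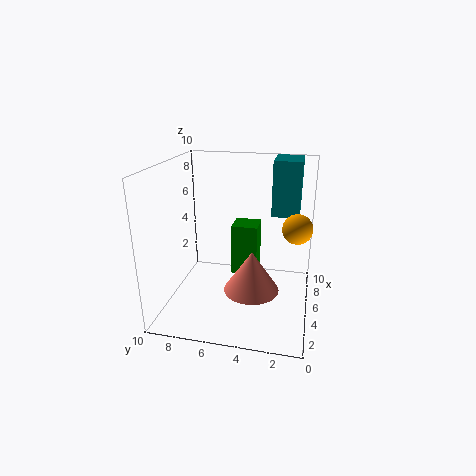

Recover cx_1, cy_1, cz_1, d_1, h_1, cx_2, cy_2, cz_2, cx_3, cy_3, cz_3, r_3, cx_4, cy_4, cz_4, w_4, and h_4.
cx_1 = 7
cy_1 = 4
cz_1 = 1
d_1 = 2
h_1 = 4
cx_2 = 5
cy_2 = 1
cz_2 = 6
cx_3 = 5
cy_3 = 4
cz_3 = 1
r_3 = 2
cx_4 = 7
cy_4 = 1
cz_4 = 6
w_4 = 3
h_4 = 4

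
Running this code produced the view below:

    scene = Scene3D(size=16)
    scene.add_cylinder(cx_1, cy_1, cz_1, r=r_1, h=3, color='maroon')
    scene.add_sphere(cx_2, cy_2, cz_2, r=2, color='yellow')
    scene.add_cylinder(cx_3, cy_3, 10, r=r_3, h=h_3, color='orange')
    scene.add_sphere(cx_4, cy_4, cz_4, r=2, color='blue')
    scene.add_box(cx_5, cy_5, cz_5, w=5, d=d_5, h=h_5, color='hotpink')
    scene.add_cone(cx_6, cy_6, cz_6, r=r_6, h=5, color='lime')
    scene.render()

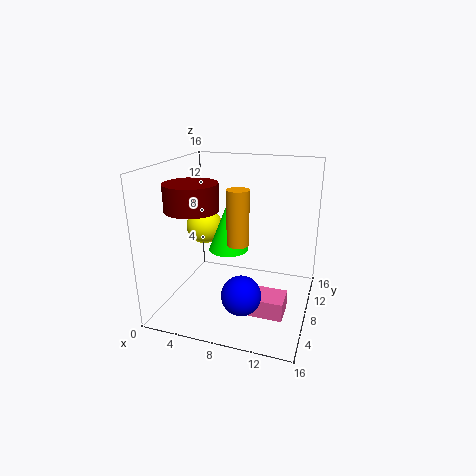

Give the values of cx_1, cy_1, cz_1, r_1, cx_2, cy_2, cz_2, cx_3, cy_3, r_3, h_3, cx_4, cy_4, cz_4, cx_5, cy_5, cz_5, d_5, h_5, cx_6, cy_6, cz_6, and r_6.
cx_1 = 3
cy_1 = 7
cz_1 = 11
r_1 = 3
cx_2 = 4
cy_2 = 8
cz_2 = 9
cx_3 = 10
cy_3 = 2
r_3 = 1
h_3 = 5
cx_4 = 10
cy_4 = 3
cz_4 = 4
cx_5 = 9
cy_5 = 4
cz_5 = 1
d_5 = 3
h_5 = 2
cx_6 = 8
cy_6 = 5
cz_6 = 8
r_6 = 2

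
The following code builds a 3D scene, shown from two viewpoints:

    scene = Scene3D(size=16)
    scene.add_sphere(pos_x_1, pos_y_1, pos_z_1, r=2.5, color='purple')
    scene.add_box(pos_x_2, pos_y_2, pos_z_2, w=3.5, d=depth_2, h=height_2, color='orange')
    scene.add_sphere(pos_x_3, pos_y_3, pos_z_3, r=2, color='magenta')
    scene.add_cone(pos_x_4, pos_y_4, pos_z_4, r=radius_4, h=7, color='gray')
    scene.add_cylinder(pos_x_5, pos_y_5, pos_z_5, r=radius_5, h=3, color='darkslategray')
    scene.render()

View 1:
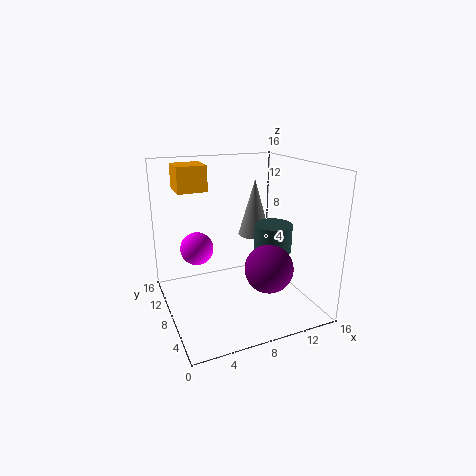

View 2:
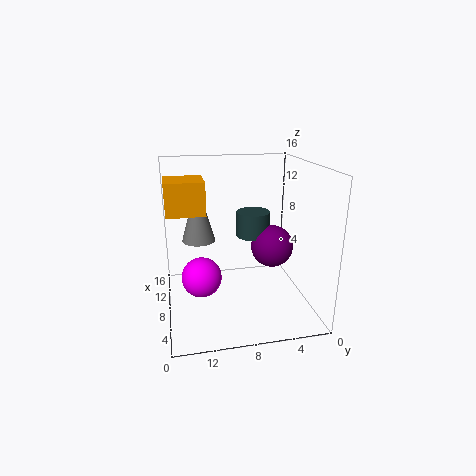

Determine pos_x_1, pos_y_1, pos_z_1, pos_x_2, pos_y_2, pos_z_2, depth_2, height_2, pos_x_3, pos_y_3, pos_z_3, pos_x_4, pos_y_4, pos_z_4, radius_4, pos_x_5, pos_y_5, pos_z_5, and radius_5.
pos_x_1 = 9.5; pos_y_1 = 3.5; pos_z_1 = 6; pos_x_2 = 2.5; pos_y_2 = 12; pos_z_2 = 12.5; depth_2 = 3.5; height_2 = 3; pos_x_3 = 4.5; pos_y_3 = 12.5; pos_z_3 = 5.5; pos_x_4 = 12; pos_y_4 = 12; pos_z_4 = 6.5; radius_4 = 2; pos_x_5 = 11; pos_y_5 = 5.5; pos_z_5 = 7; radius_5 = 2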